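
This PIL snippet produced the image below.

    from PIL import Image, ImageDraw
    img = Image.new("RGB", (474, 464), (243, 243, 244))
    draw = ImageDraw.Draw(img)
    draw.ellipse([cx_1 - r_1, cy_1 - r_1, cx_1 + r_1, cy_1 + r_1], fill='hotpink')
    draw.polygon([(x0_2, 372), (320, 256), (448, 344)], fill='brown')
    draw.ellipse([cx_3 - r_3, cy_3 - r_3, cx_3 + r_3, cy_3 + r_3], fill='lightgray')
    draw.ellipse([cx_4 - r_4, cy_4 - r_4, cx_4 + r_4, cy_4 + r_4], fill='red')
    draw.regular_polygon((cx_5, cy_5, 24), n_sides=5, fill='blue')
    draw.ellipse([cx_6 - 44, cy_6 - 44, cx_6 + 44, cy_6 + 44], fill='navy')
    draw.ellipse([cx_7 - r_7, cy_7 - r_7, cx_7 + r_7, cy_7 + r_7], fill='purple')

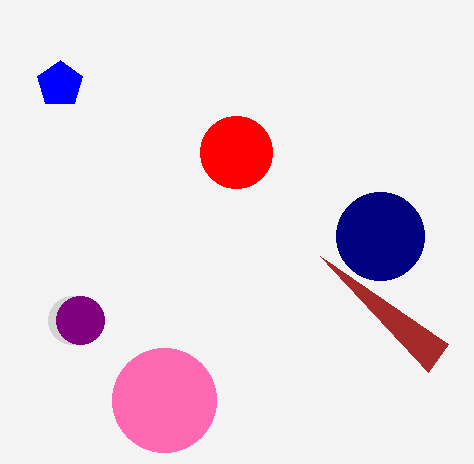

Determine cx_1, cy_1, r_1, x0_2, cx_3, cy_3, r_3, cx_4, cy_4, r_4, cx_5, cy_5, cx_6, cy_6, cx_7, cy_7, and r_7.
cx_1 = 164; cy_1 = 400; r_1 = 52; x0_2 = 428; cx_3 = 72; cy_3 = 320; r_3 = 24; cx_4 = 236; cy_4 = 152; r_4 = 36; cx_5 = 60; cy_5 = 84; cx_6 = 380; cy_6 = 236; cx_7 = 80; cy_7 = 320; r_7 = 24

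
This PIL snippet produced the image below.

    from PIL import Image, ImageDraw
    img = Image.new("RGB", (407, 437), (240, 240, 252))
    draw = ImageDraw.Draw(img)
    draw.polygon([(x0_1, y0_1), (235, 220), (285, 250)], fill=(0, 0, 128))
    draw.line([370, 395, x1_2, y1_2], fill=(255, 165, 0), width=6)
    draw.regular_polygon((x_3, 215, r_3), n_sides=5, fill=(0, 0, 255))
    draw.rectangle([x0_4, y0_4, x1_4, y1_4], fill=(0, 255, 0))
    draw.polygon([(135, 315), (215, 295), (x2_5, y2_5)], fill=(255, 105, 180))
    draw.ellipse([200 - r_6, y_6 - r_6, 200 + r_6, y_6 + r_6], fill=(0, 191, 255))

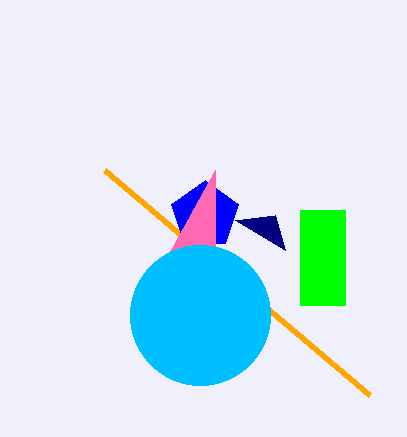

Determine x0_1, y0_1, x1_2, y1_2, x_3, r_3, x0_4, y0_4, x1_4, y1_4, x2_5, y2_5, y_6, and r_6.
x0_1 = 275, y0_1 = 215, x1_2 = 105, y1_2 = 170, x_3 = 205, r_3 = 35, x0_4 = 300, y0_4 = 210, x1_4 = 345, y1_4 = 305, x2_5 = 215, y2_5 = 170, y_6 = 315, r_6 = 70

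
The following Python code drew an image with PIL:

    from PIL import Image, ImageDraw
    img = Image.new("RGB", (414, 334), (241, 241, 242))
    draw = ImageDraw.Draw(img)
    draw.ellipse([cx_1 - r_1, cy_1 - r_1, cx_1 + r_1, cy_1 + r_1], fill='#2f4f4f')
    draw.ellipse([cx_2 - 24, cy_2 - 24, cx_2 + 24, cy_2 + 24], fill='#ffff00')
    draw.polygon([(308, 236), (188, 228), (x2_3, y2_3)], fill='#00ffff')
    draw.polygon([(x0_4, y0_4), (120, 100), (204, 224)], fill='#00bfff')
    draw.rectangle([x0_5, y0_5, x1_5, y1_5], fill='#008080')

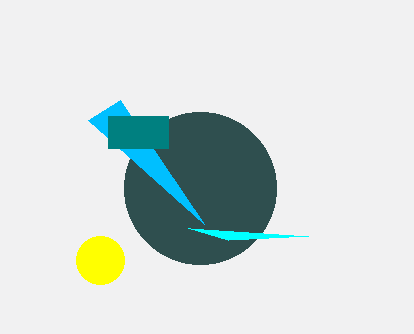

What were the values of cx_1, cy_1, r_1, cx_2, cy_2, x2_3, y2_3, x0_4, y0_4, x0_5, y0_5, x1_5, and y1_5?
cx_1 = 200, cy_1 = 188, r_1 = 76, cx_2 = 100, cy_2 = 260, x2_3 = 228, y2_3 = 240, x0_4 = 88, y0_4 = 120, x0_5 = 108, y0_5 = 116, x1_5 = 168, y1_5 = 148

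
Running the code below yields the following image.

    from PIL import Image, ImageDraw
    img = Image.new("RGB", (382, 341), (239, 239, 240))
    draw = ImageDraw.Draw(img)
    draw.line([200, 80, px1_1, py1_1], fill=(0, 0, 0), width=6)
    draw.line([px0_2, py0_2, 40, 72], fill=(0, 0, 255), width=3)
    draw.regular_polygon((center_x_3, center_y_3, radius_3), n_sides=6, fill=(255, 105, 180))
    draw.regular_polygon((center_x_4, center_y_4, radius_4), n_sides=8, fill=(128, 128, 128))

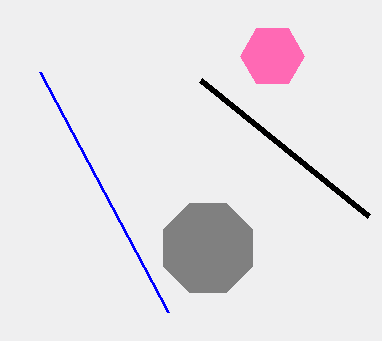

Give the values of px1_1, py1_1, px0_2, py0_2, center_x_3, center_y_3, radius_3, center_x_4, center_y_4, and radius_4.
px1_1 = 368
py1_1 = 216
px0_2 = 168
py0_2 = 312
center_x_3 = 272
center_y_3 = 56
radius_3 = 32
center_x_4 = 208
center_y_4 = 248
radius_4 = 48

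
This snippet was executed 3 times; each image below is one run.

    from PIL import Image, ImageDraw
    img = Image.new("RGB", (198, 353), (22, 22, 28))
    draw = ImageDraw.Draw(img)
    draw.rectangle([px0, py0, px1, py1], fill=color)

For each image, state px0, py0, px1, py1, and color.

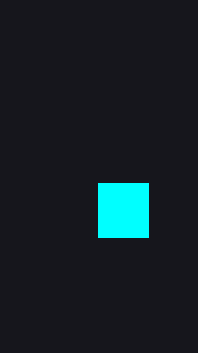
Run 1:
px0 = 98, py0 = 183, px1 = 148, py1 = 237, color = 'cyan'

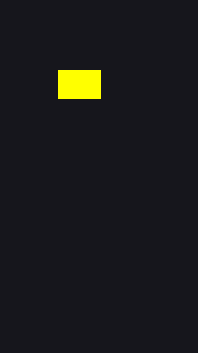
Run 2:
px0 = 58
py0 = 70
px1 = 100
py1 = 98
color = 'yellow'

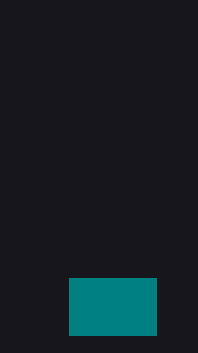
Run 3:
px0 = 69
py0 = 278
px1 = 156
py1 = 335
color = 'teal'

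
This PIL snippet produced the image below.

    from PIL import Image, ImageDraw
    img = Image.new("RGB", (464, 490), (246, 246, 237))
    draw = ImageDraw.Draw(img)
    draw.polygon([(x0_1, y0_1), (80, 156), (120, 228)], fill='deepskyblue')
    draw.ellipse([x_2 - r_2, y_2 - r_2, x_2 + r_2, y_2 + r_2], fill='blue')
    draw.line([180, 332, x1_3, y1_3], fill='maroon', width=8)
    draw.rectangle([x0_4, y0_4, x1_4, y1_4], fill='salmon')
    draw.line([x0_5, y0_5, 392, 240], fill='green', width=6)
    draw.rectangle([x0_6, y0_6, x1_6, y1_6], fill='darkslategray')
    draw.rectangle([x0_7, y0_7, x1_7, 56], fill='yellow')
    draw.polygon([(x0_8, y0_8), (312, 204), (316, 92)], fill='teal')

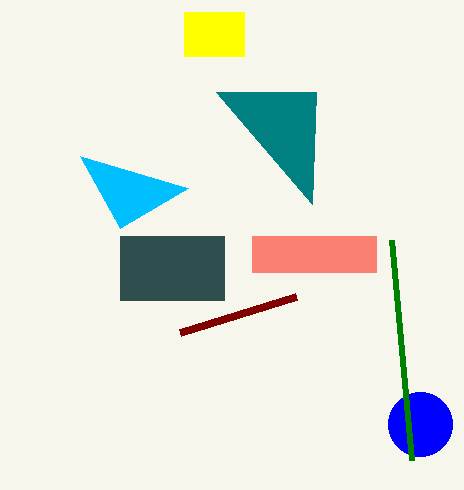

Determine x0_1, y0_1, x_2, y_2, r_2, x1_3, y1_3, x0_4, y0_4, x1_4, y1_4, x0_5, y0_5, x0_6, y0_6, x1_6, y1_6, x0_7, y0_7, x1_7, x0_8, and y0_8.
x0_1 = 188, y0_1 = 188, x_2 = 420, y_2 = 424, r_2 = 32, x1_3 = 296, y1_3 = 296, x0_4 = 252, y0_4 = 236, x1_4 = 376, y1_4 = 272, x0_5 = 412, y0_5 = 460, x0_6 = 120, y0_6 = 236, x1_6 = 224, y1_6 = 300, x0_7 = 184, y0_7 = 12, x1_7 = 244, x0_8 = 216, y0_8 = 92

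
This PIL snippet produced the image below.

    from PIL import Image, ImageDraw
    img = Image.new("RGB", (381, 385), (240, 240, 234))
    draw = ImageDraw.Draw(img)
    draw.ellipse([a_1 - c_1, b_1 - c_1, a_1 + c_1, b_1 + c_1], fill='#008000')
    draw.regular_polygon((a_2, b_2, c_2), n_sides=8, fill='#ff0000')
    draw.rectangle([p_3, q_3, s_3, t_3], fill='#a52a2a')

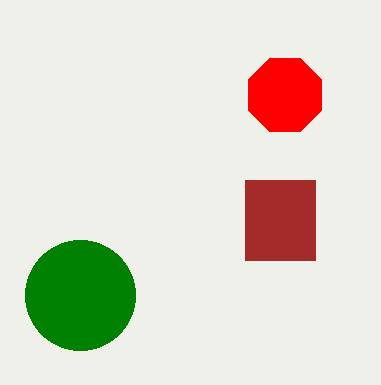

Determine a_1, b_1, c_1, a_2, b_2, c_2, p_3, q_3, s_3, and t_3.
a_1 = 80, b_1 = 295, c_1 = 55, a_2 = 285, b_2 = 95, c_2 = 40, p_3 = 245, q_3 = 180, s_3 = 315, t_3 = 260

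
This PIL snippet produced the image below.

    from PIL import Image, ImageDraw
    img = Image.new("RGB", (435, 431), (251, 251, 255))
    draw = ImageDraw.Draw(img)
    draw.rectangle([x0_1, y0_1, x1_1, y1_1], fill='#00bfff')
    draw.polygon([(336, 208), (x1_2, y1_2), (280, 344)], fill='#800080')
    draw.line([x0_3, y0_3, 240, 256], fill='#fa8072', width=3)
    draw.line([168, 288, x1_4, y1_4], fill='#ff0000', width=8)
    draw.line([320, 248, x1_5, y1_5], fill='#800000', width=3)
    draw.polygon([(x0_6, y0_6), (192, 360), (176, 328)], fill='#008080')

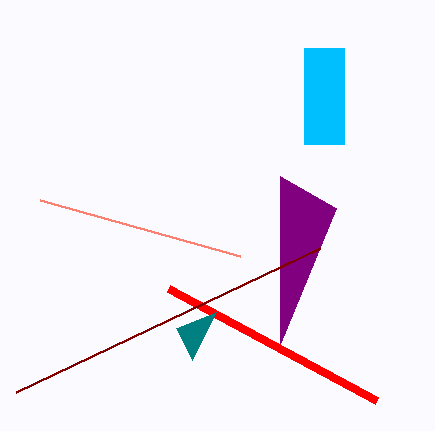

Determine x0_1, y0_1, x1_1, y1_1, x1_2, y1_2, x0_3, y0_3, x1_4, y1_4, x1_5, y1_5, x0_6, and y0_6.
x0_1 = 304, y0_1 = 48, x1_1 = 344, y1_1 = 144, x1_2 = 280, y1_2 = 176, x0_3 = 40, y0_3 = 200, x1_4 = 376, y1_4 = 400, x1_5 = 16, y1_5 = 392, x0_6 = 216, y0_6 = 312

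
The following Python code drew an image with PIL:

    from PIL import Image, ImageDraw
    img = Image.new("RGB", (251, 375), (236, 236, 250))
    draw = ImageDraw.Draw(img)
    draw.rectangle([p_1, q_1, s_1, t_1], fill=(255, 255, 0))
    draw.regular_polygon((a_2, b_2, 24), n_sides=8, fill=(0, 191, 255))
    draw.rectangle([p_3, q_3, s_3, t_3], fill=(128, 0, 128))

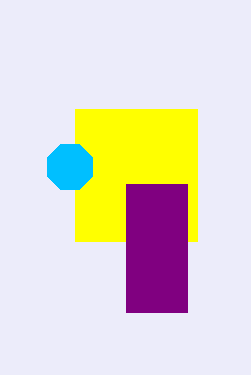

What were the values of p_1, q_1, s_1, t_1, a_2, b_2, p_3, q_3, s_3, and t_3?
p_1 = 75
q_1 = 109
s_1 = 197
t_1 = 241
a_2 = 70
b_2 = 167
p_3 = 126
q_3 = 184
s_3 = 187
t_3 = 312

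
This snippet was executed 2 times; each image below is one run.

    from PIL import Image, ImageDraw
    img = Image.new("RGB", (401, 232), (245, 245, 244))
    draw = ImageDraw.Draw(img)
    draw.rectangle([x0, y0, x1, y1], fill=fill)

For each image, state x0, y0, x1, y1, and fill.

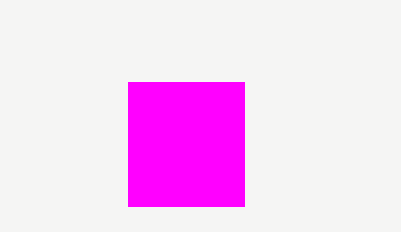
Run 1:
x0 = 128, y0 = 82, x1 = 244, y1 = 206, fill = 'magenta'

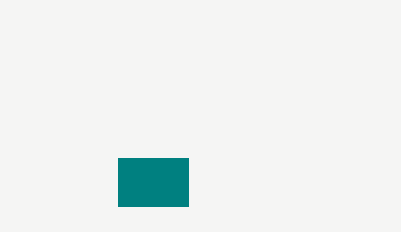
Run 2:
x0 = 118, y0 = 158, x1 = 188, y1 = 206, fill = 'teal'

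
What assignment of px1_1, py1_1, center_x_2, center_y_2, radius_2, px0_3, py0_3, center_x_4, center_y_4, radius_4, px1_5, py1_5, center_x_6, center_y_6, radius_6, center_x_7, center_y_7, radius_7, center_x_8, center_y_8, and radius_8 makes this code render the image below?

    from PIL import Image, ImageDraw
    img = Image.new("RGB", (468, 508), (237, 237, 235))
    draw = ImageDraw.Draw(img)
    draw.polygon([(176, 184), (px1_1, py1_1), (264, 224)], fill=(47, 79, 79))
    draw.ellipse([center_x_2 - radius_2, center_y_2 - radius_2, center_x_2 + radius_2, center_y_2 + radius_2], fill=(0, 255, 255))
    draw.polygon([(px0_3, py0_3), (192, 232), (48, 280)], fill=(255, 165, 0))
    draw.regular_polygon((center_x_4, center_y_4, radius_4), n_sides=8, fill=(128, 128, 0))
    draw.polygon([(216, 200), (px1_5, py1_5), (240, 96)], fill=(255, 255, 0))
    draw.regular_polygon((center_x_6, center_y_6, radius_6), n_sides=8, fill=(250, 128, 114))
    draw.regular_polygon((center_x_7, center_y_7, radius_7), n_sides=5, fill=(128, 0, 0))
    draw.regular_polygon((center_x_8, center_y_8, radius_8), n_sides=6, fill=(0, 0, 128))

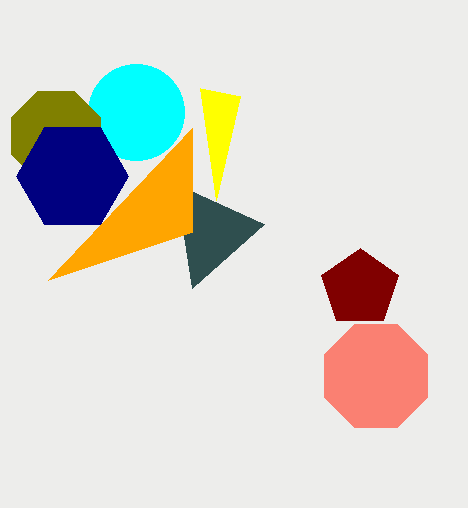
px1_1 = 192
py1_1 = 288
center_x_2 = 136
center_y_2 = 112
radius_2 = 48
px0_3 = 192
py0_3 = 128
center_x_4 = 56
center_y_4 = 136
radius_4 = 48
px1_5 = 200
py1_5 = 88
center_x_6 = 376
center_y_6 = 376
radius_6 = 56
center_x_7 = 360
center_y_7 = 288
radius_7 = 40
center_x_8 = 72
center_y_8 = 176
radius_8 = 56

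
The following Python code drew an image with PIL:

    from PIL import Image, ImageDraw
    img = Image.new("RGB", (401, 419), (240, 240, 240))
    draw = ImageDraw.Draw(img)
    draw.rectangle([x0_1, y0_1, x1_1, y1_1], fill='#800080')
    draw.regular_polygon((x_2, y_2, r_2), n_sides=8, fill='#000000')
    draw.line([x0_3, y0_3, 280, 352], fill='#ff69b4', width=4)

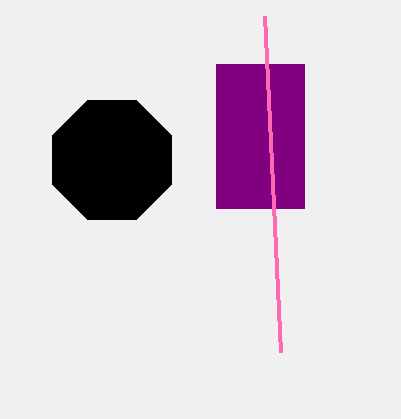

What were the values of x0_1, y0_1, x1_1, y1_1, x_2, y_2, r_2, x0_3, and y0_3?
x0_1 = 216, y0_1 = 64, x1_1 = 304, y1_1 = 208, x_2 = 112, y_2 = 160, r_2 = 64, x0_3 = 264, y0_3 = 16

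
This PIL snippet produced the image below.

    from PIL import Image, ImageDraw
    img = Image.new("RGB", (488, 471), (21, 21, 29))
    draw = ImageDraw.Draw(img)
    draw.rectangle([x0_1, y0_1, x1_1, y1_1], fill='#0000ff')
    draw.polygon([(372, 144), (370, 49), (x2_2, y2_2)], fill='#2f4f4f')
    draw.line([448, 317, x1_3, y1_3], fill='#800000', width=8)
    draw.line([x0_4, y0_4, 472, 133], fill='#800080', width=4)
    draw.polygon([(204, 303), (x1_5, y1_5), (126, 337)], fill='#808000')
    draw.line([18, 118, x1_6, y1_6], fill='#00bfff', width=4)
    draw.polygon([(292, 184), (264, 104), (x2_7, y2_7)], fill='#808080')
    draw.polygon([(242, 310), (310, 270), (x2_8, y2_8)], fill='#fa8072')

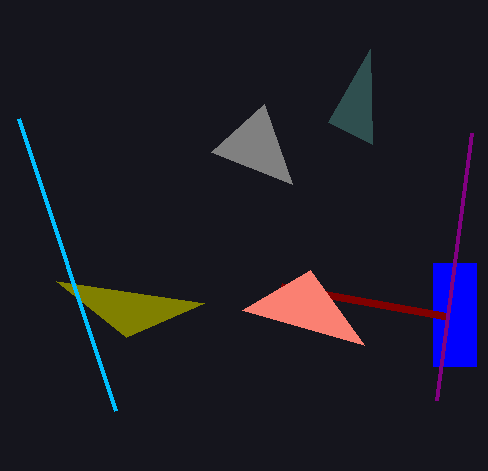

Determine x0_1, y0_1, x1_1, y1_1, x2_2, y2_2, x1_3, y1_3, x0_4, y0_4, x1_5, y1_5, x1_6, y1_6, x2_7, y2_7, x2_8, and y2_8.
x0_1 = 433
y0_1 = 263
x1_1 = 476
y1_1 = 366
x2_2 = 328
y2_2 = 122
x1_3 = 281
y1_3 = 287
x0_4 = 437
y0_4 = 400
x1_5 = 56
y1_5 = 281
x1_6 = 115
y1_6 = 410
x2_7 = 211
y2_7 = 152
x2_8 = 364
y2_8 = 345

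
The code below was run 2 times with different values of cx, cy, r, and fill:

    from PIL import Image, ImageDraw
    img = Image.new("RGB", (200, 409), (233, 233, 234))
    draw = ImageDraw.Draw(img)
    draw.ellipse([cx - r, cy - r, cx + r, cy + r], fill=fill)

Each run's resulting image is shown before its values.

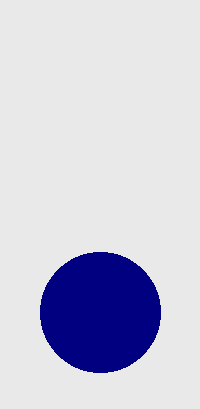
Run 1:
cx = 100, cy = 312, r = 60, fill = 'navy'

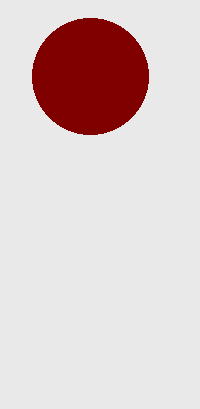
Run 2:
cx = 90; cy = 76; r = 58; fill = 'maroon'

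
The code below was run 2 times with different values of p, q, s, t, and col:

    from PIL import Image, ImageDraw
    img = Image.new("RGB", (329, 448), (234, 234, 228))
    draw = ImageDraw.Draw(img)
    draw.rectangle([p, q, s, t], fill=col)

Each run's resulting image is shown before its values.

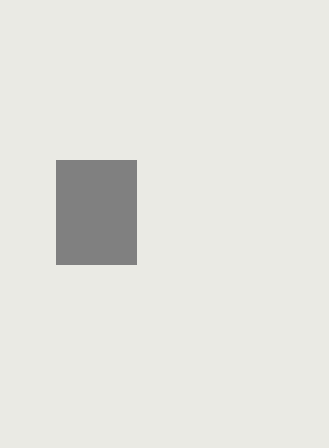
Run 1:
p = 56
q = 160
s = 136
t = 264
col = 'gray'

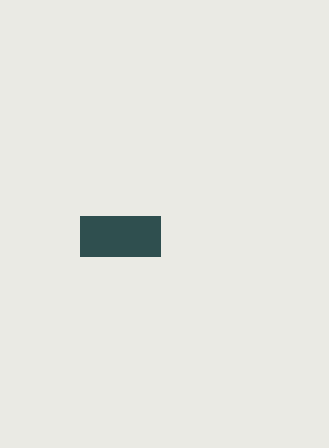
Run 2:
p = 80, q = 216, s = 160, t = 256, col = 'darkslategray'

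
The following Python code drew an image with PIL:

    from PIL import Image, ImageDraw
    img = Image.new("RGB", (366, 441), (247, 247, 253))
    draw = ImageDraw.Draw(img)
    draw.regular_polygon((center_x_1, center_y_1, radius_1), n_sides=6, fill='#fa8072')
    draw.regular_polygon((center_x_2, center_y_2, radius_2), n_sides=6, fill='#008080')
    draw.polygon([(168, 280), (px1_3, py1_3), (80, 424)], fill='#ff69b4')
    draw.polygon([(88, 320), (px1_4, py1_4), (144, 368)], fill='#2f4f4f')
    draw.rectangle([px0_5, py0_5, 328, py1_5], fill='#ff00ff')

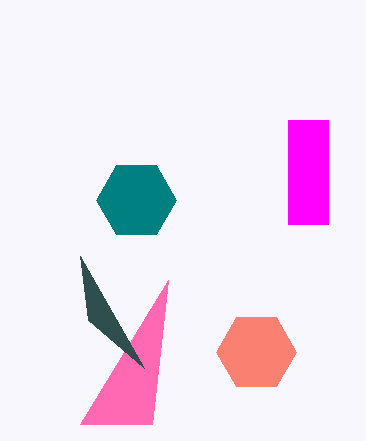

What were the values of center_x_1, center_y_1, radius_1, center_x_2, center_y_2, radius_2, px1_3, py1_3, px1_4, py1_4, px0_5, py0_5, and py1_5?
center_x_1 = 256, center_y_1 = 352, radius_1 = 40, center_x_2 = 136, center_y_2 = 200, radius_2 = 40, px1_3 = 152, py1_3 = 424, px1_4 = 80, py1_4 = 256, px0_5 = 288, py0_5 = 120, py1_5 = 224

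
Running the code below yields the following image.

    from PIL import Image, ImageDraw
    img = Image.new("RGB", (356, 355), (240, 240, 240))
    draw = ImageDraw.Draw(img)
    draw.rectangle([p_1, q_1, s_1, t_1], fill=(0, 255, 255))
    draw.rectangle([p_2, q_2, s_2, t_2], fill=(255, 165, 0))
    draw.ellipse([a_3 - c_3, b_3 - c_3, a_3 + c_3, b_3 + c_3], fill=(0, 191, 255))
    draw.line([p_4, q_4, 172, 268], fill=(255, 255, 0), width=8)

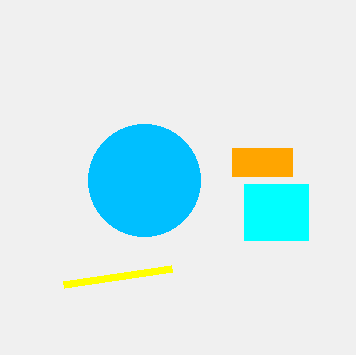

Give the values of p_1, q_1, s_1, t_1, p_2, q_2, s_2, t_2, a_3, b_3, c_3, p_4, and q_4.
p_1 = 244
q_1 = 184
s_1 = 308
t_1 = 240
p_2 = 232
q_2 = 148
s_2 = 292
t_2 = 176
a_3 = 144
b_3 = 180
c_3 = 56
p_4 = 64
q_4 = 284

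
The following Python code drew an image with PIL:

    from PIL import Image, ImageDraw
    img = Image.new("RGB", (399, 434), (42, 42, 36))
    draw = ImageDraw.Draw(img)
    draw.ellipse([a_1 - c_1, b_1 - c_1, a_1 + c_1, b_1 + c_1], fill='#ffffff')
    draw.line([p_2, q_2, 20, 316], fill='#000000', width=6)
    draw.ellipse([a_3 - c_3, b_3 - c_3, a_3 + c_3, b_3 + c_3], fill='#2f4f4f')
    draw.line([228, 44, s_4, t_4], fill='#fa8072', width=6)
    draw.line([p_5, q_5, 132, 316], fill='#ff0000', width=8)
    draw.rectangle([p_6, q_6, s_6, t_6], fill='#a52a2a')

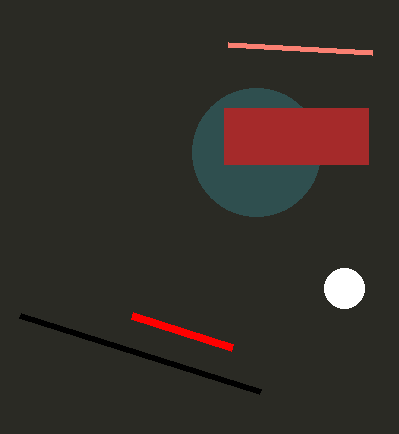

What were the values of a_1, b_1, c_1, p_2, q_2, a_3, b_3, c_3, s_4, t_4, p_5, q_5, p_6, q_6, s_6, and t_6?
a_1 = 344
b_1 = 288
c_1 = 20
p_2 = 260
q_2 = 392
a_3 = 256
b_3 = 152
c_3 = 64
s_4 = 372
t_4 = 52
p_5 = 232
q_5 = 348
p_6 = 224
q_6 = 108
s_6 = 368
t_6 = 164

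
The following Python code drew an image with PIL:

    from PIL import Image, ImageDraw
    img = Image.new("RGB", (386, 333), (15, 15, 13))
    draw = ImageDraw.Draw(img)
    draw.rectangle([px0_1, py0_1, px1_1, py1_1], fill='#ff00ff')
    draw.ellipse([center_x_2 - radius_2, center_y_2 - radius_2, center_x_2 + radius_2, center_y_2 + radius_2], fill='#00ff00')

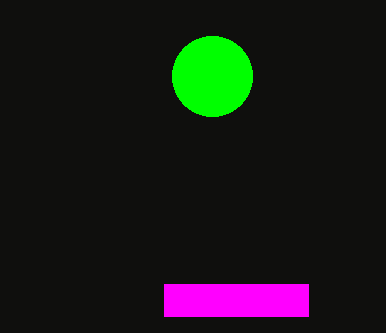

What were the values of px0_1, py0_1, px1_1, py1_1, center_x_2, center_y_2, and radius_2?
px0_1 = 164
py0_1 = 284
px1_1 = 308
py1_1 = 316
center_x_2 = 212
center_y_2 = 76
radius_2 = 40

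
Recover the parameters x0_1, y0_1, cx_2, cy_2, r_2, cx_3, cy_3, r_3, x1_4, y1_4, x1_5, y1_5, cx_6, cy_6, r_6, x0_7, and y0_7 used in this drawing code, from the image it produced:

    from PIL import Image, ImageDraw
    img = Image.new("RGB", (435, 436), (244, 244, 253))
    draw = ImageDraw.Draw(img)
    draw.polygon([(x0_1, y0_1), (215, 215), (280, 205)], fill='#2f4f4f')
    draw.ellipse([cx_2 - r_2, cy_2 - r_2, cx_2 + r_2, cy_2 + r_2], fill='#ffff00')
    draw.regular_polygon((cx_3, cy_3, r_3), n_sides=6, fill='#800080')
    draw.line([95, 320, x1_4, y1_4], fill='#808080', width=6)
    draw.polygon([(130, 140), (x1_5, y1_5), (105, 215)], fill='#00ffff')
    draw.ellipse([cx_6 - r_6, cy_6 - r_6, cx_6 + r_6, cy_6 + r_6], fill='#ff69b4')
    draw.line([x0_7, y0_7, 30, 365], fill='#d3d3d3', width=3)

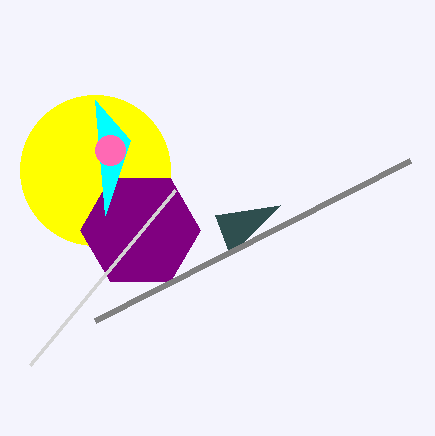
x0_1 = 230
y0_1 = 255
cx_2 = 95
cy_2 = 170
r_2 = 75
cx_3 = 140
cy_3 = 230
r_3 = 60
x1_4 = 410
y1_4 = 160
x1_5 = 95
y1_5 = 100
cx_6 = 110
cy_6 = 150
r_6 = 15
x0_7 = 175
y0_7 = 190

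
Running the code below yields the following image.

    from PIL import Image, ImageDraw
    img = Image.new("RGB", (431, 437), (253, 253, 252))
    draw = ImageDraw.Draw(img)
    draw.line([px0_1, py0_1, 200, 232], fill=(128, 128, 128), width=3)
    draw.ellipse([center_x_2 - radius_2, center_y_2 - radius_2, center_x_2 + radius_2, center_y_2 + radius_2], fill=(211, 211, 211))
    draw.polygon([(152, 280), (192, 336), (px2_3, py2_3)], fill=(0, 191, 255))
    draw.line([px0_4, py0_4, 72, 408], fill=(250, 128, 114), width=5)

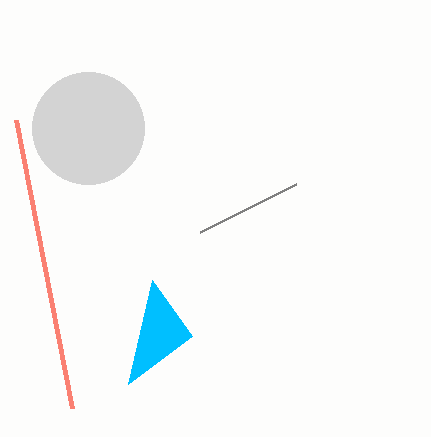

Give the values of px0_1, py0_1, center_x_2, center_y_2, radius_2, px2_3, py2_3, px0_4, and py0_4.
px0_1 = 296
py0_1 = 184
center_x_2 = 88
center_y_2 = 128
radius_2 = 56
px2_3 = 128
py2_3 = 384
px0_4 = 16
py0_4 = 120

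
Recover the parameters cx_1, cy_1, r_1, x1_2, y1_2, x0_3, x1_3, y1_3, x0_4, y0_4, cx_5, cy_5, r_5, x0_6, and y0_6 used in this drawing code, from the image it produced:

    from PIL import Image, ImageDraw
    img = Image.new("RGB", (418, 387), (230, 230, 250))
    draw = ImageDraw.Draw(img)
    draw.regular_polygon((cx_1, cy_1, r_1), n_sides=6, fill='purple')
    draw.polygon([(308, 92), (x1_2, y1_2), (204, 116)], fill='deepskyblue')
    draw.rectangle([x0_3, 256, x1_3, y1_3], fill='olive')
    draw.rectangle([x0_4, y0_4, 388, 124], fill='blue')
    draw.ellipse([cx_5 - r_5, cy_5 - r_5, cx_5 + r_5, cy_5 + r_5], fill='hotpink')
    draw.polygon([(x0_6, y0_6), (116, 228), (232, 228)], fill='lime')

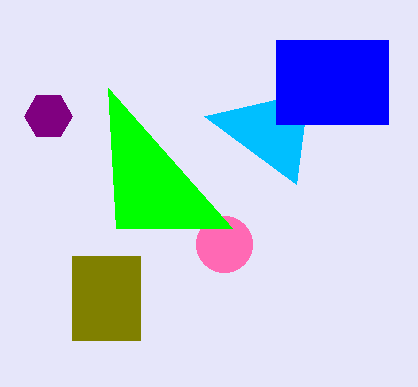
cx_1 = 48; cy_1 = 116; r_1 = 24; x1_2 = 296; y1_2 = 184; x0_3 = 72; x1_3 = 140; y1_3 = 340; x0_4 = 276; y0_4 = 40; cx_5 = 224; cy_5 = 244; r_5 = 28; x0_6 = 108; y0_6 = 88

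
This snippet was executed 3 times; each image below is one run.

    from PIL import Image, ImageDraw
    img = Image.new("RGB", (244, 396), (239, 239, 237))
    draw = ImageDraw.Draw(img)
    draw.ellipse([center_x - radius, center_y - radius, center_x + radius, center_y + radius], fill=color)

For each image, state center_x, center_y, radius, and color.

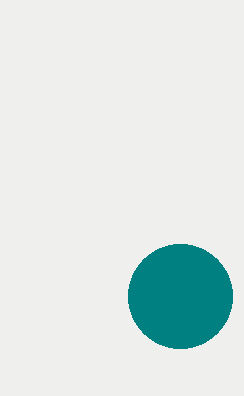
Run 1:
center_x = 180, center_y = 296, radius = 52, color = 'teal'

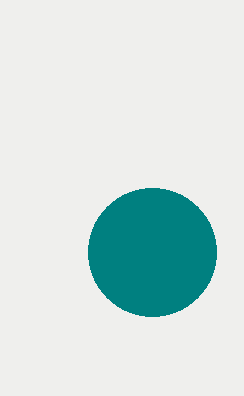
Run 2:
center_x = 152
center_y = 252
radius = 64
color = 'teal'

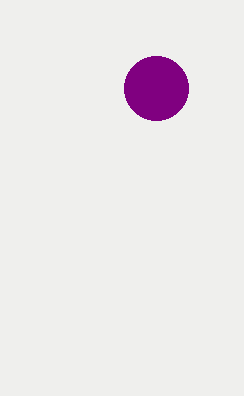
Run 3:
center_x = 156
center_y = 88
radius = 32
color = 'purple'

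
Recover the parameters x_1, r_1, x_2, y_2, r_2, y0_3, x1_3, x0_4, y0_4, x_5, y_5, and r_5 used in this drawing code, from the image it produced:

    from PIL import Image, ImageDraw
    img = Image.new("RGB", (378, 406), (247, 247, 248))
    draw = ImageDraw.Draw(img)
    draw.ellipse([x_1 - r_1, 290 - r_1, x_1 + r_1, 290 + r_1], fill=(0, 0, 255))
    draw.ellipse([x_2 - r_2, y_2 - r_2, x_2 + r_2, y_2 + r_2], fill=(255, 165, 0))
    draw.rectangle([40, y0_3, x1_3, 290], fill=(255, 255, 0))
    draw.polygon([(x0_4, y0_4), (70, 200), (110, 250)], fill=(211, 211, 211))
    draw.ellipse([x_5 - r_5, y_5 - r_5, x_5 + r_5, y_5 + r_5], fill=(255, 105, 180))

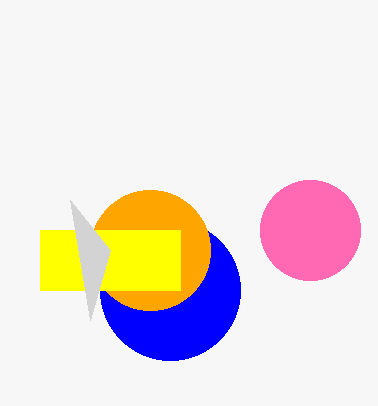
x_1 = 170, r_1 = 70, x_2 = 150, y_2 = 250, r_2 = 60, y0_3 = 230, x1_3 = 180, x0_4 = 90, y0_4 = 320, x_5 = 310, y_5 = 230, r_5 = 50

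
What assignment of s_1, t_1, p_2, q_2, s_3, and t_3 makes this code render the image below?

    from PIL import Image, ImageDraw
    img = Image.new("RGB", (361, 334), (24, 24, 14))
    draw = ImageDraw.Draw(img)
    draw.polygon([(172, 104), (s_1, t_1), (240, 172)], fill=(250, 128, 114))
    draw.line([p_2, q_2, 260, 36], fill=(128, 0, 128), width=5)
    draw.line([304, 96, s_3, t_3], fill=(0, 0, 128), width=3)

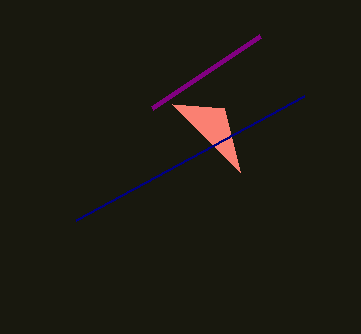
s_1 = 224; t_1 = 108; p_2 = 152; q_2 = 108; s_3 = 76; t_3 = 220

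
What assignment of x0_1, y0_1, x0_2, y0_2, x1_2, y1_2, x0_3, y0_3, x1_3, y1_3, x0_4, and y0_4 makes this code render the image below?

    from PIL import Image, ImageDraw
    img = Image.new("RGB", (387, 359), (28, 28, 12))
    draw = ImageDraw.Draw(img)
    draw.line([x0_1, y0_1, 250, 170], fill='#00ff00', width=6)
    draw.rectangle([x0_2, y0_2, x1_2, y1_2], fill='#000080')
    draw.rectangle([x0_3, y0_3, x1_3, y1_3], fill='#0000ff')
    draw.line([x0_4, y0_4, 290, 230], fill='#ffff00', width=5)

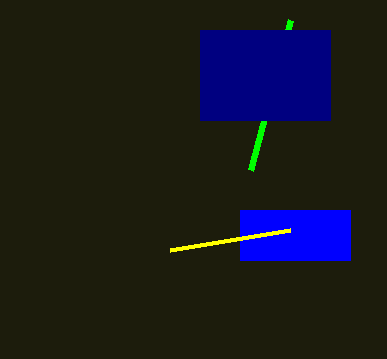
x0_1 = 290; y0_1 = 20; x0_2 = 200; y0_2 = 30; x1_2 = 330; y1_2 = 120; x0_3 = 240; y0_3 = 210; x1_3 = 350; y1_3 = 260; x0_4 = 170; y0_4 = 250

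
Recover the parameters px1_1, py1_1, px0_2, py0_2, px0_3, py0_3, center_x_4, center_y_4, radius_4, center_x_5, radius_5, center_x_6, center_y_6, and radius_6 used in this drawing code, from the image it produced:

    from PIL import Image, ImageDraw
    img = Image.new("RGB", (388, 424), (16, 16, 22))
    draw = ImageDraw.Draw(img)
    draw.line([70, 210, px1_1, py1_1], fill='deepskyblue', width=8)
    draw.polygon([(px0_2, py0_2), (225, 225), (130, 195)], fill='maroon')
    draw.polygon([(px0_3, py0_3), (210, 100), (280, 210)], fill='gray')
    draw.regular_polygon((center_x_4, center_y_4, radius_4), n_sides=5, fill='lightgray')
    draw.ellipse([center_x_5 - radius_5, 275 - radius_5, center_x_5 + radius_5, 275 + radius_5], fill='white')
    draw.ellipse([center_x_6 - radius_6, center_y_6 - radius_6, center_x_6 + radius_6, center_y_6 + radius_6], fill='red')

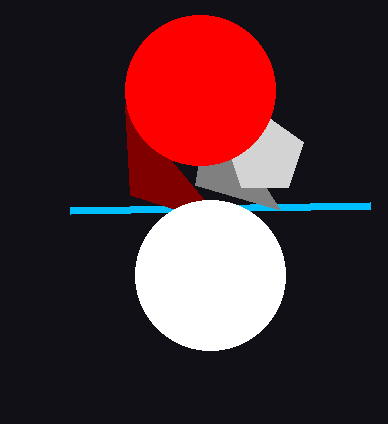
px1_1 = 370; py1_1 = 205; px0_2 = 125; py0_2 = 105; px0_3 = 195; py0_3 = 185; center_x_4 = 265; center_y_4 = 155; radius_4 = 40; center_x_5 = 210; radius_5 = 75; center_x_6 = 200; center_y_6 = 90; radius_6 = 75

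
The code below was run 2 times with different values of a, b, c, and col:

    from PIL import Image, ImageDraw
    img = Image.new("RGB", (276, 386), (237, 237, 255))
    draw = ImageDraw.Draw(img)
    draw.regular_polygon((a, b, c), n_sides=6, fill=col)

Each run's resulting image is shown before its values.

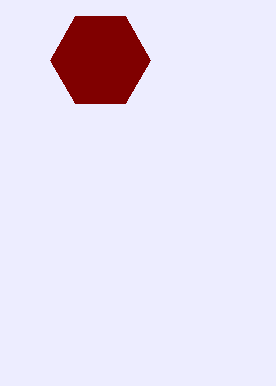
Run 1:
a = 100; b = 60; c = 50; col = 'maroon'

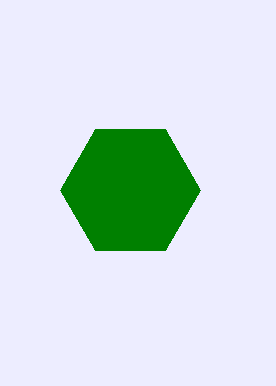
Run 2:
a = 130
b = 190
c = 70
col = 'green'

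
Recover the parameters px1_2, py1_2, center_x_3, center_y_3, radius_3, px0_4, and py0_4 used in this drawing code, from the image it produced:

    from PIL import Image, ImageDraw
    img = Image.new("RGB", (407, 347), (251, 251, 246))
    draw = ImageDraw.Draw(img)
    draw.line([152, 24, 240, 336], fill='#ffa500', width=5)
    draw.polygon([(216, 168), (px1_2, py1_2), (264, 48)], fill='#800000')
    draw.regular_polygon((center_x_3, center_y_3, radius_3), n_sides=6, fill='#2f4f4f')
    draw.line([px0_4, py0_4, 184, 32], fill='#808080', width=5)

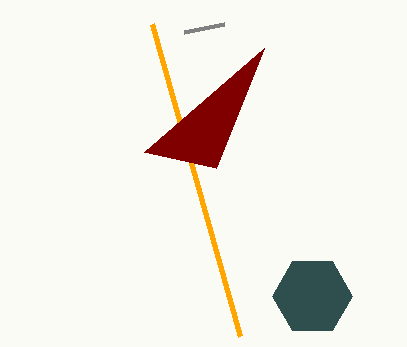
px1_2 = 144; py1_2 = 152; center_x_3 = 312; center_y_3 = 296; radius_3 = 40; px0_4 = 224; py0_4 = 24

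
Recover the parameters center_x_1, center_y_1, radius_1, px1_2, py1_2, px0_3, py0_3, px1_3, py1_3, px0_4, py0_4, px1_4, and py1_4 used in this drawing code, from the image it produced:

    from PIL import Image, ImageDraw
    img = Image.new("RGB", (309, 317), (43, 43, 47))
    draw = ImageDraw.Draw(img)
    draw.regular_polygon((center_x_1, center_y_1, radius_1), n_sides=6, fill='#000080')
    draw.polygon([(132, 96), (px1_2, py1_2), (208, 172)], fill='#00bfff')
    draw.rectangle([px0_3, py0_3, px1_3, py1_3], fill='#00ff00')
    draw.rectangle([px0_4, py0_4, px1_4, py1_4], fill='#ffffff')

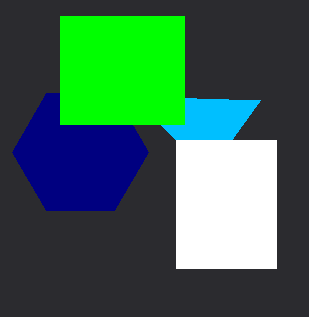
center_x_1 = 80, center_y_1 = 152, radius_1 = 68, px1_2 = 260, py1_2 = 100, px0_3 = 60, py0_3 = 16, px1_3 = 184, py1_3 = 124, px0_4 = 176, py0_4 = 140, px1_4 = 276, py1_4 = 268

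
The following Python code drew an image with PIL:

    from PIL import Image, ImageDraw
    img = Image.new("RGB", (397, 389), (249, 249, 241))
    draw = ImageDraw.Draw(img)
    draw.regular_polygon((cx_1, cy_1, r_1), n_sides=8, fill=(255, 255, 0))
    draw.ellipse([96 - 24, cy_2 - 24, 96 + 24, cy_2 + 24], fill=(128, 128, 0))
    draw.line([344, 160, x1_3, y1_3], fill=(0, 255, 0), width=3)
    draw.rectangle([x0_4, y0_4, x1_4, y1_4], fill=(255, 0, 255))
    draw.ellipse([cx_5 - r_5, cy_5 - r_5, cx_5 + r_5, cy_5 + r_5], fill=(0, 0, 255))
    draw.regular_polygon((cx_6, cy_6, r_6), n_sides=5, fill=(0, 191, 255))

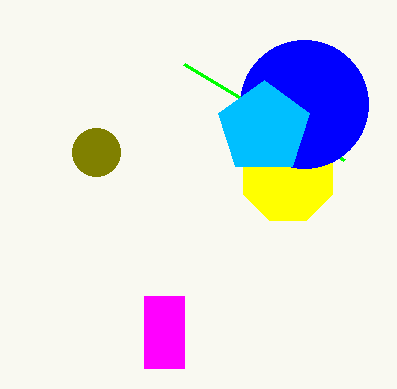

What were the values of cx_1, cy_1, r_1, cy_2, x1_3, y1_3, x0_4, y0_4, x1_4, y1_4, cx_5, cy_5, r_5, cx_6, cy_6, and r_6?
cx_1 = 288, cy_1 = 176, r_1 = 48, cy_2 = 152, x1_3 = 184, y1_3 = 64, x0_4 = 144, y0_4 = 296, x1_4 = 184, y1_4 = 368, cx_5 = 304, cy_5 = 104, r_5 = 64, cx_6 = 264, cy_6 = 128, r_6 = 48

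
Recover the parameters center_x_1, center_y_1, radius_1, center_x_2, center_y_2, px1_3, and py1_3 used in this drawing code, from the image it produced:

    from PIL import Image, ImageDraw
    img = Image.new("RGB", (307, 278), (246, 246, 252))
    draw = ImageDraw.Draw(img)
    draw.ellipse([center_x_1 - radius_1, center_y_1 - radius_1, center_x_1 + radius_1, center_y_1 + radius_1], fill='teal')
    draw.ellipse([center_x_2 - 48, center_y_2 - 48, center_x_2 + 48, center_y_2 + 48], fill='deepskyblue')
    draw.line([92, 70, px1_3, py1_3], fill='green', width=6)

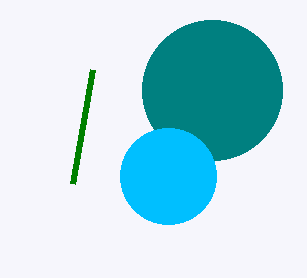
center_x_1 = 212
center_y_1 = 90
radius_1 = 70
center_x_2 = 168
center_y_2 = 176
px1_3 = 72
py1_3 = 184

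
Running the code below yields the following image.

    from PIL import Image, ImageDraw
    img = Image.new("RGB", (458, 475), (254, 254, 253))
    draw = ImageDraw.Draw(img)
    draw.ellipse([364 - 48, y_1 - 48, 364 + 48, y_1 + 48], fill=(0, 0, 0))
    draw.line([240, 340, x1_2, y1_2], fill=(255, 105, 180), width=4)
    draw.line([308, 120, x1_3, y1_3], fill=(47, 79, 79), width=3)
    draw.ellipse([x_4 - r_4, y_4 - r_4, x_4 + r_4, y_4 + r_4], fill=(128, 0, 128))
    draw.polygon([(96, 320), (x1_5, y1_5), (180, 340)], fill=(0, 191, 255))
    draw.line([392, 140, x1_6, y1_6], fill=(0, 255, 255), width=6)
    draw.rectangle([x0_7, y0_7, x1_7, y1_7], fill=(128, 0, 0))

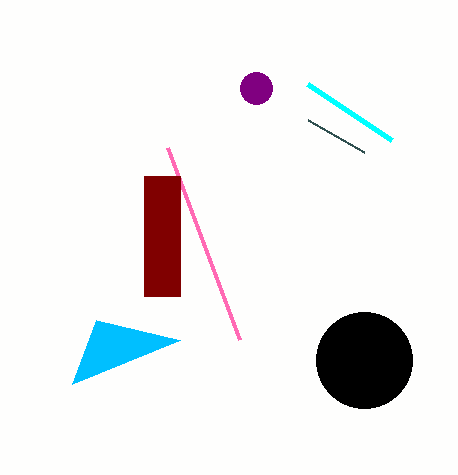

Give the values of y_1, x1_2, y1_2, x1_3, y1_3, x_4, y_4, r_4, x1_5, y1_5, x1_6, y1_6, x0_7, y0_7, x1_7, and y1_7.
y_1 = 360
x1_2 = 168
y1_2 = 148
x1_3 = 364
y1_3 = 152
x_4 = 256
y_4 = 88
r_4 = 16
x1_5 = 72
y1_5 = 384
x1_6 = 308
y1_6 = 84
x0_7 = 144
y0_7 = 176
x1_7 = 180
y1_7 = 296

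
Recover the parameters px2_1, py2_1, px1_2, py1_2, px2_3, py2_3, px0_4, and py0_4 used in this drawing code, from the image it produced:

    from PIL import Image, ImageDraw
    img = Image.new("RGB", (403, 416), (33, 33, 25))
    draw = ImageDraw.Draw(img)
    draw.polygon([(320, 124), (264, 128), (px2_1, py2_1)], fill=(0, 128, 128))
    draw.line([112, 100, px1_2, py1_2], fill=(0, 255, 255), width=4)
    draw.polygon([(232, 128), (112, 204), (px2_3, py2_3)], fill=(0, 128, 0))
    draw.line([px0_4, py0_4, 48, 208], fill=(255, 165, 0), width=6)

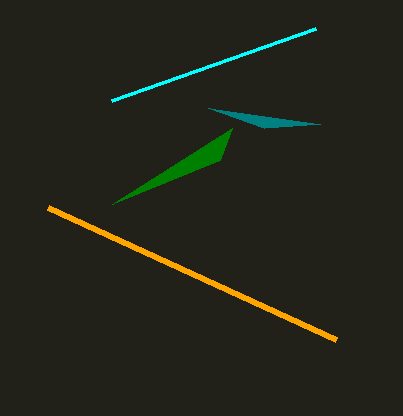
px2_1 = 208; py2_1 = 108; px1_2 = 316; py1_2 = 28; px2_3 = 220; py2_3 = 160; px0_4 = 336; py0_4 = 340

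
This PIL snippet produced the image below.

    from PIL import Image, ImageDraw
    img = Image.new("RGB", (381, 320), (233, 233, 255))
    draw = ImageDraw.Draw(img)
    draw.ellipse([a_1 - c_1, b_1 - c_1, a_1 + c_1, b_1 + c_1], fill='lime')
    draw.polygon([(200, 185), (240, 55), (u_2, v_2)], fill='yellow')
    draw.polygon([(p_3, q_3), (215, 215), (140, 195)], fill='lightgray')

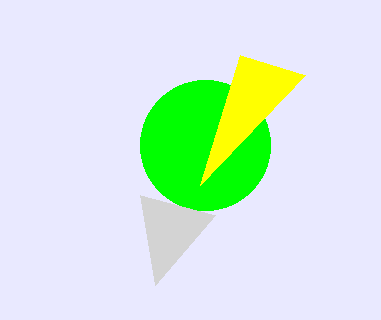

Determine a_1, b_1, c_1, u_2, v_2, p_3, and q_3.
a_1 = 205, b_1 = 145, c_1 = 65, u_2 = 305, v_2 = 75, p_3 = 155, q_3 = 285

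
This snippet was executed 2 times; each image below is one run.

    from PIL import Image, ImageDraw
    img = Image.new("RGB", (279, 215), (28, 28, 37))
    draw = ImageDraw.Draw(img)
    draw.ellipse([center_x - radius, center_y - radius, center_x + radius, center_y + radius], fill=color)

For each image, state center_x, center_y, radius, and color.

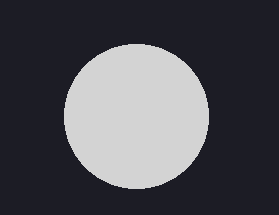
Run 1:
center_x = 136
center_y = 116
radius = 72
color = 'lightgray'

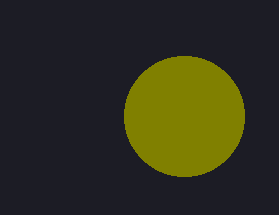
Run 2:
center_x = 184
center_y = 116
radius = 60
color = 'olive'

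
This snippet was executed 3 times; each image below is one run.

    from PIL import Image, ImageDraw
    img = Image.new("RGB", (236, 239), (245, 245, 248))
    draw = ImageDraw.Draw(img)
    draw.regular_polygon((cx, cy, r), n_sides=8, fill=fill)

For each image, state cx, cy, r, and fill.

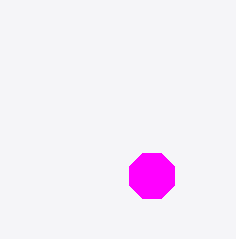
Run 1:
cx = 152, cy = 176, r = 24, fill = 'magenta'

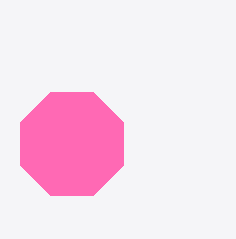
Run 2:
cx = 72
cy = 144
r = 56
fill = 'hotpink'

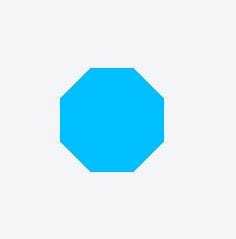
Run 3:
cx = 112, cy = 120, r = 56, fill = 'deepskyblue'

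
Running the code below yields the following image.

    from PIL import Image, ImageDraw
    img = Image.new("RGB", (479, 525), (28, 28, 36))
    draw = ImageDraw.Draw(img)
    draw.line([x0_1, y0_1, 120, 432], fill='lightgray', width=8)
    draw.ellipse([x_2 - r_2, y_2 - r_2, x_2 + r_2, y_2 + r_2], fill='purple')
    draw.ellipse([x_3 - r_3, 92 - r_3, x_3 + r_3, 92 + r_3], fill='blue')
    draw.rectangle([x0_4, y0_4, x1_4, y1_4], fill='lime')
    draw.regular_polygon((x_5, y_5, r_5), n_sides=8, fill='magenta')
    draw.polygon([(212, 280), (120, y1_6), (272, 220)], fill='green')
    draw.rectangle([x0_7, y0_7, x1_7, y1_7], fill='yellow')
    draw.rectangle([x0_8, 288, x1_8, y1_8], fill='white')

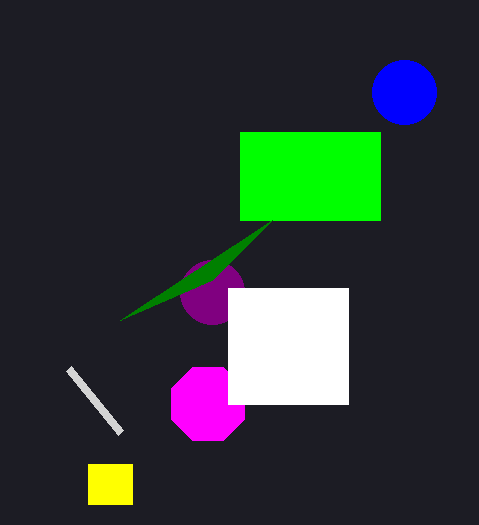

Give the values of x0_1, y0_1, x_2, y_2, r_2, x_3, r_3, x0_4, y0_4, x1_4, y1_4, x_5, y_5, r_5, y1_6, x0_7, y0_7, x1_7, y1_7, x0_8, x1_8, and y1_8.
x0_1 = 68, y0_1 = 368, x_2 = 212, y_2 = 292, r_2 = 32, x_3 = 404, r_3 = 32, x0_4 = 240, y0_4 = 132, x1_4 = 380, y1_4 = 220, x_5 = 208, y_5 = 404, r_5 = 40, y1_6 = 320, x0_7 = 88, y0_7 = 464, x1_7 = 132, y1_7 = 504, x0_8 = 228, x1_8 = 348, y1_8 = 404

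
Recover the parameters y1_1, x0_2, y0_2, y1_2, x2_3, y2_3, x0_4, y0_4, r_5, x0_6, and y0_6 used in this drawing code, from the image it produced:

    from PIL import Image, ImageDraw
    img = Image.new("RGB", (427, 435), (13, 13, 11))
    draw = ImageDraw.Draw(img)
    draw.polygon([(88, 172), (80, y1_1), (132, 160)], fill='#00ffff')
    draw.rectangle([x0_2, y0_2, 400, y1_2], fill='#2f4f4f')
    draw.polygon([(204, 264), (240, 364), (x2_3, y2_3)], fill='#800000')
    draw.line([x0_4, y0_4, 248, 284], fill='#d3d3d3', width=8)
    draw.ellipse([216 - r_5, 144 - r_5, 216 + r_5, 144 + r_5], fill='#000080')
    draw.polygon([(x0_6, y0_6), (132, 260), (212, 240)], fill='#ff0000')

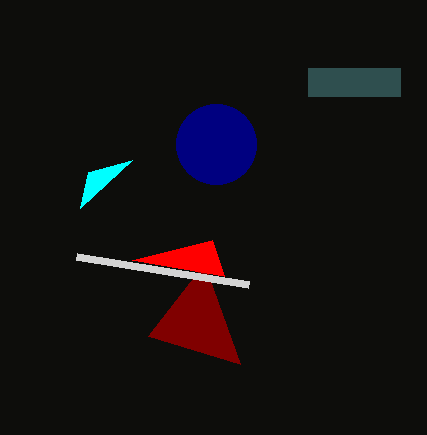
y1_1 = 208
x0_2 = 308
y0_2 = 68
y1_2 = 96
x2_3 = 148
y2_3 = 336
x0_4 = 76
y0_4 = 256
r_5 = 40
x0_6 = 224
y0_6 = 276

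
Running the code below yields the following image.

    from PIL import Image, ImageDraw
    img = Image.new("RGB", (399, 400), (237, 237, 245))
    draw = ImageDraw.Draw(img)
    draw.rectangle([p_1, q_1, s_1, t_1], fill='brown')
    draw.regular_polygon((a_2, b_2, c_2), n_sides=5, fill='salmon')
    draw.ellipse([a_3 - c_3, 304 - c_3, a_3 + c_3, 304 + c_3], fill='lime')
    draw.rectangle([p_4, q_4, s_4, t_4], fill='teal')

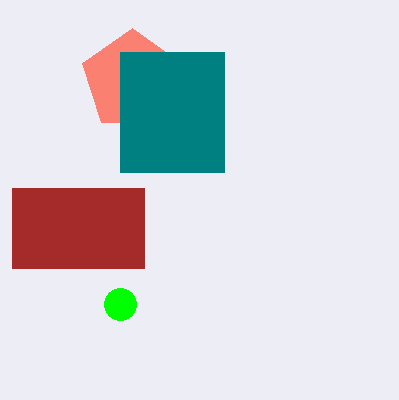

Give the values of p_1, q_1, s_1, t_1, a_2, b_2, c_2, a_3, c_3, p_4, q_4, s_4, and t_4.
p_1 = 12, q_1 = 188, s_1 = 144, t_1 = 268, a_2 = 132, b_2 = 80, c_2 = 52, a_3 = 120, c_3 = 16, p_4 = 120, q_4 = 52, s_4 = 224, t_4 = 172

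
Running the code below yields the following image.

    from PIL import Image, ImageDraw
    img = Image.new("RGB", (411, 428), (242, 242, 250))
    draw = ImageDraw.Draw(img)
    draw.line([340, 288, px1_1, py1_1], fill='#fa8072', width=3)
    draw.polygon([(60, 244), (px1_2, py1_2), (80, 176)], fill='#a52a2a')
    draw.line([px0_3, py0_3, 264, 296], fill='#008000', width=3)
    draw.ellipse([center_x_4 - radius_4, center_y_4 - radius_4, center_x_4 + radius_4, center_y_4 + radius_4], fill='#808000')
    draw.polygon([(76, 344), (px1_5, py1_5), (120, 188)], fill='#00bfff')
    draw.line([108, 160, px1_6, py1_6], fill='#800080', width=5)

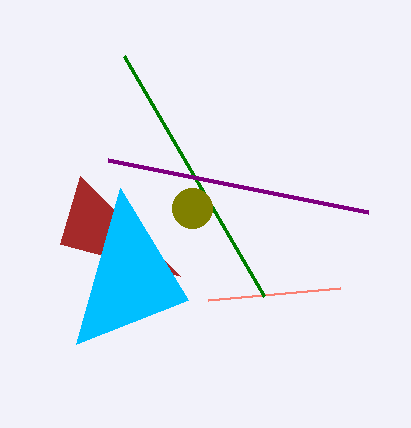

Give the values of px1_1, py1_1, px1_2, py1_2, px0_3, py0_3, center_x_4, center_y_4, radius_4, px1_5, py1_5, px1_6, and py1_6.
px1_1 = 208; py1_1 = 300; px1_2 = 180; py1_2 = 276; px0_3 = 124; py0_3 = 56; center_x_4 = 192; center_y_4 = 208; radius_4 = 20; px1_5 = 188; py1_5 = 300; px1_6 = 368; py1_6 = 212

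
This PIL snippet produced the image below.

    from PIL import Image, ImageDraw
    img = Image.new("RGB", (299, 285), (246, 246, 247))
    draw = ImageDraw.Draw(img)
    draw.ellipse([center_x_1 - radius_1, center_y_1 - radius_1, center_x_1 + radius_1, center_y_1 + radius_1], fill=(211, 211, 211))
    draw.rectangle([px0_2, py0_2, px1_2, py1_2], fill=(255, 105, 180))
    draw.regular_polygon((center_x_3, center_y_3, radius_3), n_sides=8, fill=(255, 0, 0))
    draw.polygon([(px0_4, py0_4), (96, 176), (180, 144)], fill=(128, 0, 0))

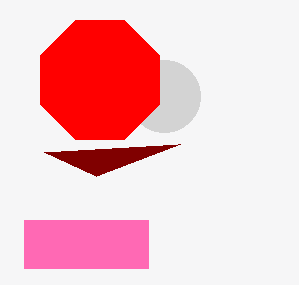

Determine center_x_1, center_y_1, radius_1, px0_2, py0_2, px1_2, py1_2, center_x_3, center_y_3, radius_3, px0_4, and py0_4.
center_x_1 = 164
center_y_1 = 96
radius_1 = 36
px0_2 = 24
py0_2 = 220
px1_2 = 148
py1_2 = 268
center_x_3 = 100
center_y_3 = 80
radius_3 = 64
px0_4 = 44
py0_4 = 152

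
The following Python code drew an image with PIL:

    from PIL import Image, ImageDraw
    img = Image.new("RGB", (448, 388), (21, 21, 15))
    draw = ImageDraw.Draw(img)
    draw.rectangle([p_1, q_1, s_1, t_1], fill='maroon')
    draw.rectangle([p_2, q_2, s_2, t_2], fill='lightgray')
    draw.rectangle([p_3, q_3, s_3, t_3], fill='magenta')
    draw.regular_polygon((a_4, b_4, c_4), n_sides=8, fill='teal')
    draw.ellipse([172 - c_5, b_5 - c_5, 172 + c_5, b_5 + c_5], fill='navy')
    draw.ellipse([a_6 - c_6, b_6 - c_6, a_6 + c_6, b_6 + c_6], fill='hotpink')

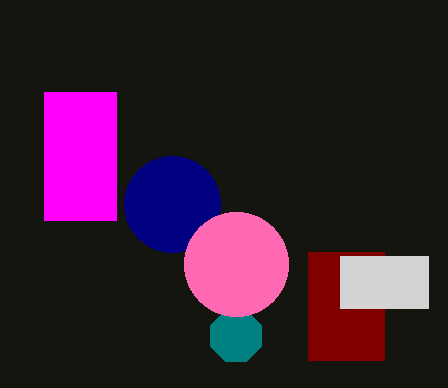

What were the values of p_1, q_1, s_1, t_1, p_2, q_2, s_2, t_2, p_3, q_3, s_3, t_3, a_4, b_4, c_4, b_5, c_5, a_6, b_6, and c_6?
p_1 = 308
q_1 = 252
s_1 = 384
t_1 = 360
p_2 = 340
q_2 = 256
s_2 = 428
t_2 = 308
p_3 = 44
q_3 = 92
s_3 = 116
t_3 = 220
a_4 = 236
b_4 = 336
c_4 = 28
b_5 = 204
c_5 = 48
a_6 = 236
b_6 = 264
c_6 = 52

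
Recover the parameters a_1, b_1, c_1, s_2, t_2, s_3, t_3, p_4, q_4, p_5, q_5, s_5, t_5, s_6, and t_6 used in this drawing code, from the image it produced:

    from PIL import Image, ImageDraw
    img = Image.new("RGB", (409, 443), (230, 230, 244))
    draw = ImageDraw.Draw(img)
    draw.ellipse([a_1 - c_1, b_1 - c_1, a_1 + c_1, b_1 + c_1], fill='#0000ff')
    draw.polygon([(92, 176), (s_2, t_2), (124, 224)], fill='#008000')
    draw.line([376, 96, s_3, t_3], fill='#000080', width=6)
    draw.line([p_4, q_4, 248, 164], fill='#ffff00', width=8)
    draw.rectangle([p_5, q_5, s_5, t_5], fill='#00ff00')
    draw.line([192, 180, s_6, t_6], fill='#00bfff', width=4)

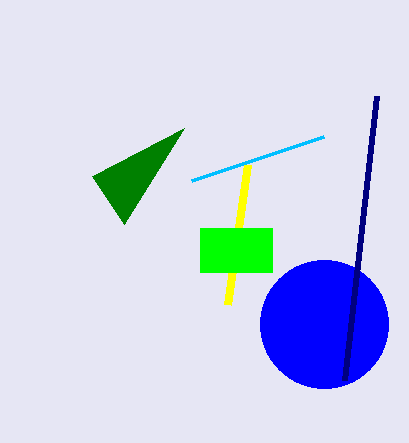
a_1 = 324, b_1 = 324, c_1 = 64, s_2 = 184, t_2 = 128, s_3 = 344, t_3 = 380, p_4 = 228, q_4 = 304, p_5 = 200, q_5 = 228, s_5 = 272, t_5 = 272, s_6 = 324, t_6 = 136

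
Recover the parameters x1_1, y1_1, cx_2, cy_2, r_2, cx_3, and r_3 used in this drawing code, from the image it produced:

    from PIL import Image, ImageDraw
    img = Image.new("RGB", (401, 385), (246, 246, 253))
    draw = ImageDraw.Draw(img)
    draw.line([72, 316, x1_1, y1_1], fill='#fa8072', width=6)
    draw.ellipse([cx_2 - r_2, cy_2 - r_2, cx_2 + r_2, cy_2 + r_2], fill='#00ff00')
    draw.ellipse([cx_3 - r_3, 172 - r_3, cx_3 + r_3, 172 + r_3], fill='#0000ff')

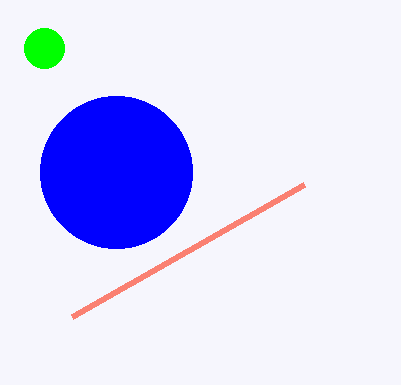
x1_1 = 304, y1_1 = 184, cx_2 = 44, cy_2 = 48, r_2 = 20, cx_3 = 116, r_3 = 76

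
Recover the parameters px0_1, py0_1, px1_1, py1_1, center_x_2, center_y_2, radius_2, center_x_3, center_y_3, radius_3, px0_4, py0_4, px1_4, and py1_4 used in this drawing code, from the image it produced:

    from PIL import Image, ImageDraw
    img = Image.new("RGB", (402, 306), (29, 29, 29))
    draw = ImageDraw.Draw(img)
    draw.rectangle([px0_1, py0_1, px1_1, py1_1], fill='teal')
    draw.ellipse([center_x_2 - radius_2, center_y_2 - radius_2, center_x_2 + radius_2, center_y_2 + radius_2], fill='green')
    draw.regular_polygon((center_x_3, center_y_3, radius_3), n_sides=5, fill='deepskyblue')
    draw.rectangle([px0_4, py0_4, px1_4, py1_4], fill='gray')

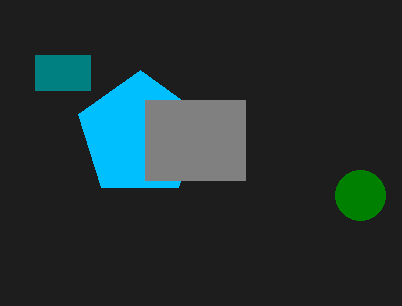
px0_1 = 35
py0_1 = 55
px1_1 = 90
py1_1 = 90
center_x_2 = 360
center_y_2 = 195
radius_2 = 25
center_x_3 = 140
center_y_3 = 135
radius_3 = 65
px0_4 = 145
py0_4 = 100
px1_4 = 245
py1_4 = 180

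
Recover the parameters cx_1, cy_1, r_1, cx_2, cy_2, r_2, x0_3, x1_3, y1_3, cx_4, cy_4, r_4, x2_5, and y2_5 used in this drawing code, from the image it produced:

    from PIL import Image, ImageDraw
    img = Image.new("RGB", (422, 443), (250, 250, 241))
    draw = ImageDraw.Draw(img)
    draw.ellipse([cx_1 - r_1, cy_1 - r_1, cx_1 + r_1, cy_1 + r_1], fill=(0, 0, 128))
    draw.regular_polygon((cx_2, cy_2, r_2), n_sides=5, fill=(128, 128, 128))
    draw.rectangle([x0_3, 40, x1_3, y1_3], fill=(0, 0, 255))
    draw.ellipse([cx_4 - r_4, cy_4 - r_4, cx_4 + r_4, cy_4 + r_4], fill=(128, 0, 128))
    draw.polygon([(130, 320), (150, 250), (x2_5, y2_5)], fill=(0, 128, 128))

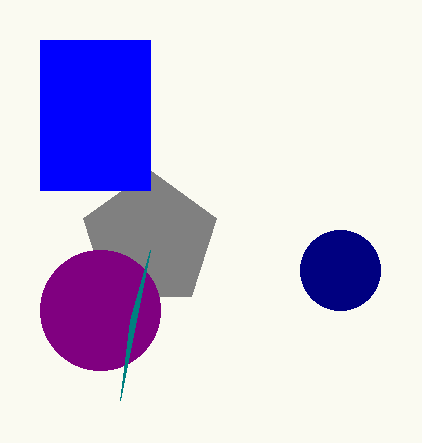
cx_1 = 340, cy_1 = 270, r_1 = 40, cx_2 = 150, cy_2 = 240, r_2 = 70, x0_3 = 40, x1_3 = 150, y1_3 = 190, cx_4 = 100, cy_4 = 310, r_4 = 60, x2_5 = 120, y2_5 = 400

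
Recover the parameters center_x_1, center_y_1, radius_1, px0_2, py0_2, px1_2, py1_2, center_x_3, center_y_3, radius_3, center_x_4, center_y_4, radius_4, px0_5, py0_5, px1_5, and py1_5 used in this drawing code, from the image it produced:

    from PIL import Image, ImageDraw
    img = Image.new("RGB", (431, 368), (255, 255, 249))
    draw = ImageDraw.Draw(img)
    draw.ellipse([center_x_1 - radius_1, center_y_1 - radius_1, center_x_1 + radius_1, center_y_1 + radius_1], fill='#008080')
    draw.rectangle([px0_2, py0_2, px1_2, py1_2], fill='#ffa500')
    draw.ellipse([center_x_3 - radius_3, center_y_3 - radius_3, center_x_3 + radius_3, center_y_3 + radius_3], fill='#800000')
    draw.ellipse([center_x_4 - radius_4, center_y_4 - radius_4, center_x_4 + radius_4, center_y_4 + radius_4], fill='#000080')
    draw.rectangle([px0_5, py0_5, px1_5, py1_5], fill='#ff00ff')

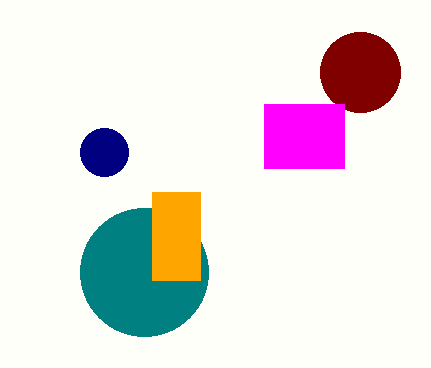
center_x_1 = 144
center_y_1 = 272
radius_1 = 64
px0_2 = 152
py0_2 = 192
px1_2 = 200
py1_2 = 280
center_x_3 = 360
center_y_3 = 72
radius_3 = 40
center_x_4 = 104
center_y_4 = 152
radius_4 = 24
px0_5 = 264
py0_5 = 104
px1_5 = 344
py1_5 = 168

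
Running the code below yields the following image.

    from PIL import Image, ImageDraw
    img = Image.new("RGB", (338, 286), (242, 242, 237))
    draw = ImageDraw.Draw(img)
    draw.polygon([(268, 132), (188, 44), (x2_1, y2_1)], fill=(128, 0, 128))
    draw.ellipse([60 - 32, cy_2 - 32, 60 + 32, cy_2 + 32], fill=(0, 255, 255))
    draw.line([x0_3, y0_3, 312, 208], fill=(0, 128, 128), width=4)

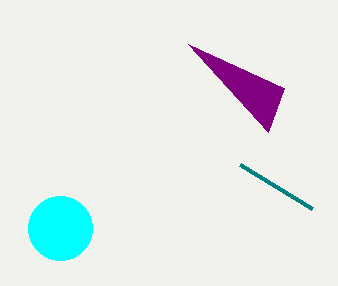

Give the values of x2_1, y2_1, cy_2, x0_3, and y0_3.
x2_1 = 284
y2_1 = 88
cy_2 = 228
x0_3 = 240
y0_3 = 164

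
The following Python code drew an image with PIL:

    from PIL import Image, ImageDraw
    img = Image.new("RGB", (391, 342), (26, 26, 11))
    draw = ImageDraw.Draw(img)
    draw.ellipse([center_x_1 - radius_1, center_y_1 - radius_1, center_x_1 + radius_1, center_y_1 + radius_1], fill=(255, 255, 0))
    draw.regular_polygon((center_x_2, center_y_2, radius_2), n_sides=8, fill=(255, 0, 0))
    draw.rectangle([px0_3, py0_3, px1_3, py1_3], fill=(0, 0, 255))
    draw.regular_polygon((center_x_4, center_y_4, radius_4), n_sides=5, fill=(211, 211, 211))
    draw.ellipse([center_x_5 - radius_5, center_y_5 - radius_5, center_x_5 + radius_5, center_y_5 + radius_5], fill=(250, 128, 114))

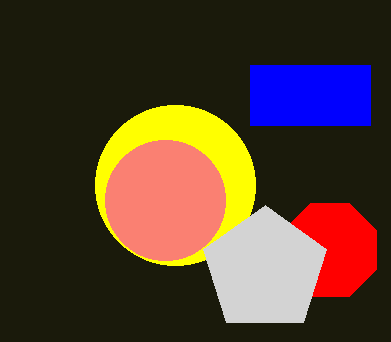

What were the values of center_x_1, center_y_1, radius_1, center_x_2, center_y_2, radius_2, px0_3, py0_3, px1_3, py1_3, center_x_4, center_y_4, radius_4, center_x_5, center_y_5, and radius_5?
center_x_1 = 175
center_y_1 = 185
radius_1 = 80
center_x_2 = 330
center_y_2 = 250
radius_2 = 50
px0_3 = 250
py0_3 = 65
px1_3 = 370
py1_3 = 125
center_x_4 = 265
center_y_4 = 270
radius_4 = 65
center_x_5 = 165
center_y_5 = 200
radius_5 = 60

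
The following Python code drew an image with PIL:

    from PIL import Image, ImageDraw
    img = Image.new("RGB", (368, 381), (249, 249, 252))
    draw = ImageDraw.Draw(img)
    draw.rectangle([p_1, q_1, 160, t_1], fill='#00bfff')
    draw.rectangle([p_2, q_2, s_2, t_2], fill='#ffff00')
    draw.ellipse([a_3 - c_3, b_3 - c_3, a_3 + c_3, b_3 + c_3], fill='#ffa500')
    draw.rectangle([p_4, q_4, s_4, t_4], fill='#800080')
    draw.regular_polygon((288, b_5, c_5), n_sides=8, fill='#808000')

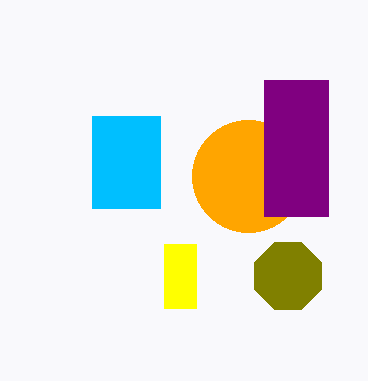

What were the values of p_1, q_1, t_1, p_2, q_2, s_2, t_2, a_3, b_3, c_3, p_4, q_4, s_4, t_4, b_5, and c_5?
p_1 = 92
q_1 = 116
t_1 = 208
p_2 = 164
q_2 = 244
s_2 = 196
t_2 = 308
a_3 = 248
b_3 = 176
c_3 = 56
p_4 = 264
q_4 = 80
s_4 = 328
t_4 = 216
b_5 = 276
c_5 = 36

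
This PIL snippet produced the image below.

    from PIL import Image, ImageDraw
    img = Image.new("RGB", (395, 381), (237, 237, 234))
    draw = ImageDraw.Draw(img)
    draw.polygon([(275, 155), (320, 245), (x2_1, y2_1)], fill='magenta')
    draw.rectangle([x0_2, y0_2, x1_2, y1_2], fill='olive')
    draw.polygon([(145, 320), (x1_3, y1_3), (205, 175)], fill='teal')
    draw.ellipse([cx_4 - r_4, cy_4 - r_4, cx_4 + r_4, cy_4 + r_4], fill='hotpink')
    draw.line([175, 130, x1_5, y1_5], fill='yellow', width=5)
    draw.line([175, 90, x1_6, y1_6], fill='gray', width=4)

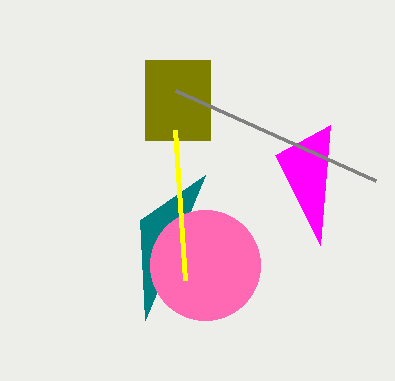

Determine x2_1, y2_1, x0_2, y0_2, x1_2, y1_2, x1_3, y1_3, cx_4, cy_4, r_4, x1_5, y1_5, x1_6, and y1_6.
x2_1 = 330; y2_1 = 125; x0_2 = 145; y0_2 = 60; x1_2 = 210; y1_2 = 140; x1_3 = 140; y1_3 = 220; cx_4 = 205; cy_4 = 265; r_4 = 55; x1_5 = 185; y1_5 = 280; x1_6 = 375; y1_6 = 180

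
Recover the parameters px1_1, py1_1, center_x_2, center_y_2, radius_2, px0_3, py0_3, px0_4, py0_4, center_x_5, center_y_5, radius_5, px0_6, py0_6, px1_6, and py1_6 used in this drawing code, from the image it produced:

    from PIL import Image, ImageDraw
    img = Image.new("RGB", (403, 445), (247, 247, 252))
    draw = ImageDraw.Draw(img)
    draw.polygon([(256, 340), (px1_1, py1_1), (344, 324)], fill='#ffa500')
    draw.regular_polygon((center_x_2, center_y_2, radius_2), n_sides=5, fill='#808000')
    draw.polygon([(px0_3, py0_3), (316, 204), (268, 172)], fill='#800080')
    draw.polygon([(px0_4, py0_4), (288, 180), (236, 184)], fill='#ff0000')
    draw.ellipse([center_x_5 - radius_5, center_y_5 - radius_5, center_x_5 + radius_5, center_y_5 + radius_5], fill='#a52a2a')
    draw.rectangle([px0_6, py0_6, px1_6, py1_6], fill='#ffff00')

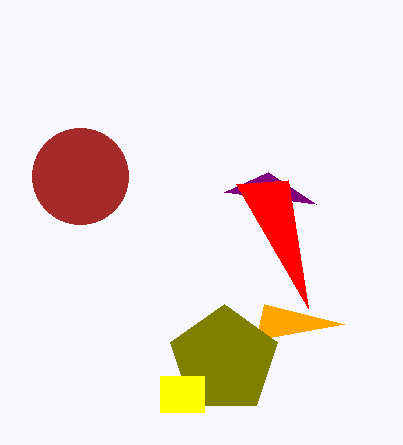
px1_1 = 264
py1_1 = 304
center_x_2 = 224
center_y_2 = 360
radius_2 = 56
px0_3 = 224
py0_3 = 192
px0_4 = 308
py0_4 = 308
center_x_5 = 80
center_y_5 = 176
radius_5 = 48
px0_6 = 160
py0_6 = 376
px1_6 = 204
py1_6 = 412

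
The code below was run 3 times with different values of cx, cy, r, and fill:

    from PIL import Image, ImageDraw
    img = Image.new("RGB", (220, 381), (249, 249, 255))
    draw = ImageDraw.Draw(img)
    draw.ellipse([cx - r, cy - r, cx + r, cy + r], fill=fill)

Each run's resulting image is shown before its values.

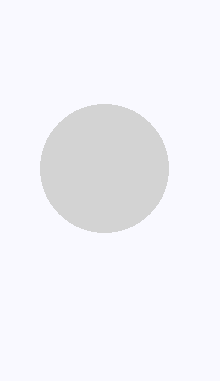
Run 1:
cx = 104, cy = 168, r = 64, fill = 'lightgray'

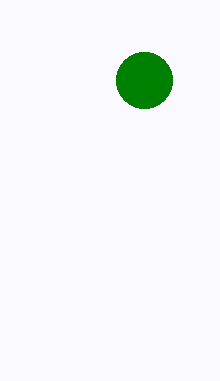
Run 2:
cx = 144
cy = 80
r = 28
fill = 'green'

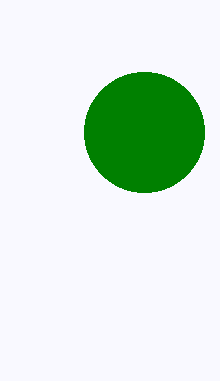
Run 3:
cx = 144, cy = 132, r = 60, fill = 'green'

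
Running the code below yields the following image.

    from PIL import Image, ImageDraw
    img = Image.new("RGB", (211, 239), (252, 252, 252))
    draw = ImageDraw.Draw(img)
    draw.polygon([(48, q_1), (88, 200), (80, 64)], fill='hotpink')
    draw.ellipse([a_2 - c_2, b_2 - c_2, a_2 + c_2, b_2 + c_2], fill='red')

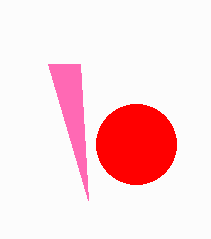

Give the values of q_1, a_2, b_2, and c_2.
q_1 = 64; a_2 = 136; b_2 = 144; c_2 = 40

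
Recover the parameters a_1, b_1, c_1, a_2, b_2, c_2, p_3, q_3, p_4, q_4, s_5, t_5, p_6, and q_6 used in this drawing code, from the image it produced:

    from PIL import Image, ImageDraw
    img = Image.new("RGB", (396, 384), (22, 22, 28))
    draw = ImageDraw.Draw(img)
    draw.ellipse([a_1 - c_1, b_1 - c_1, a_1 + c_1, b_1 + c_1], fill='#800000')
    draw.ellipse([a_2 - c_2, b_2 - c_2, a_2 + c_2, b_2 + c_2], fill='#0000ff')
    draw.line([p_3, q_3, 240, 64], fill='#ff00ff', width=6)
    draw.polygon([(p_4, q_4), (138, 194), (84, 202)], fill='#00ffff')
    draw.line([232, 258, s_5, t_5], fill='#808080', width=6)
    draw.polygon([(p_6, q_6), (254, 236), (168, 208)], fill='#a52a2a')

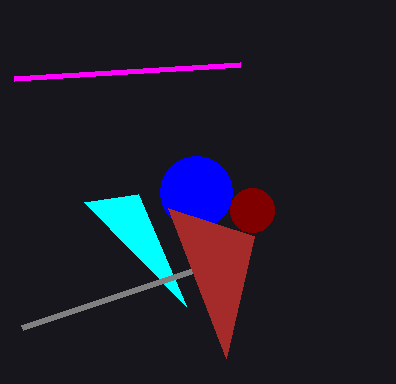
a_1 = 252; b_1 = 210; c_1 = 22; a_2 = 196; b_2 = 192; c_2 = 36; p_3 = 14; q_3 = 78; p_4 = 186; q_4 = 306; s_5 = 22; t_5 = 328; p_6 = 226; q_6 = 358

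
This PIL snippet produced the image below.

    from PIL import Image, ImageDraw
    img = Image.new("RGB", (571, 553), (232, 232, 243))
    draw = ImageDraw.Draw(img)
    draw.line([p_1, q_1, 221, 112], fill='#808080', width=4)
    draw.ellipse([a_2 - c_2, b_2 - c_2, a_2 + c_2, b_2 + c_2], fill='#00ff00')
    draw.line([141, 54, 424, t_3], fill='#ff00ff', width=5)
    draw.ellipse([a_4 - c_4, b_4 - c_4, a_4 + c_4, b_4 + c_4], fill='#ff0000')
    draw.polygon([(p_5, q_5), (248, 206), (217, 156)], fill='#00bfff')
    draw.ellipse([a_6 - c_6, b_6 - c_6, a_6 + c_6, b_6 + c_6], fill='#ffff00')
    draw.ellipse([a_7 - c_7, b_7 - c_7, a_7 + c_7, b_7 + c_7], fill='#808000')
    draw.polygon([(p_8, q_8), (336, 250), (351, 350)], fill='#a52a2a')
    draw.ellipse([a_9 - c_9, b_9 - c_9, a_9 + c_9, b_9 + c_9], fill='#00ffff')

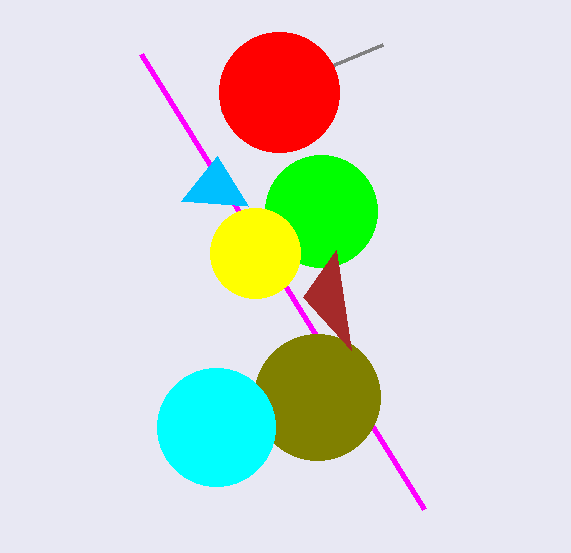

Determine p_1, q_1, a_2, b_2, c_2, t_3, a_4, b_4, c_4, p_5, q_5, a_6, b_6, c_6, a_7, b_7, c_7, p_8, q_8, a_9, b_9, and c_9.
p_1 = 382, q_1 = 45, a_2 = 321, b_2 = 211, c_2 = 56, t_3 = 509, a_4 = 279, b_4 = 92, c_4 = 60, p_5 = 181, q_5 = 201, a_6 = 255, b_6 = 253, c_6 = 45, a_7 = 317, b_7 = 397, c_7 = 63, p_8 = 303, q_8 = 297, a_9 = 216, b_9 = 427, c_9 = 59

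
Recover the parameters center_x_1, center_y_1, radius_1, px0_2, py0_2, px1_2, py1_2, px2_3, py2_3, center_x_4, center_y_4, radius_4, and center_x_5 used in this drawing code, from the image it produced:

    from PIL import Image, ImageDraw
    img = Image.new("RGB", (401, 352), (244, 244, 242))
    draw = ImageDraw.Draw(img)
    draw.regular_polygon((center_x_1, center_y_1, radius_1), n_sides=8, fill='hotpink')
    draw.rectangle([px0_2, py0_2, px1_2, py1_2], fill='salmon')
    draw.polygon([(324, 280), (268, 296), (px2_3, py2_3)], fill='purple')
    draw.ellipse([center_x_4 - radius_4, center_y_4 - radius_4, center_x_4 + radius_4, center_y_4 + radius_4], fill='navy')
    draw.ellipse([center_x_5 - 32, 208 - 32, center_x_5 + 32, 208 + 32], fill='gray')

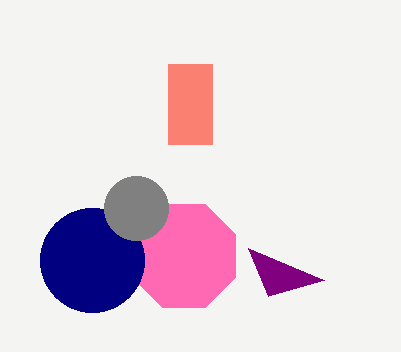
center_x_1 = 184
center_y_1 = 256
radius_1 = 56
px0_2 = 168
py0_2 = 64
px1_2 = 212
py1_2 = 144
px2_3 = 248
py2_3 = 248
center_x_4 = 92
center_y_4 = 260
radius_4 = 52
center_x_5 = 136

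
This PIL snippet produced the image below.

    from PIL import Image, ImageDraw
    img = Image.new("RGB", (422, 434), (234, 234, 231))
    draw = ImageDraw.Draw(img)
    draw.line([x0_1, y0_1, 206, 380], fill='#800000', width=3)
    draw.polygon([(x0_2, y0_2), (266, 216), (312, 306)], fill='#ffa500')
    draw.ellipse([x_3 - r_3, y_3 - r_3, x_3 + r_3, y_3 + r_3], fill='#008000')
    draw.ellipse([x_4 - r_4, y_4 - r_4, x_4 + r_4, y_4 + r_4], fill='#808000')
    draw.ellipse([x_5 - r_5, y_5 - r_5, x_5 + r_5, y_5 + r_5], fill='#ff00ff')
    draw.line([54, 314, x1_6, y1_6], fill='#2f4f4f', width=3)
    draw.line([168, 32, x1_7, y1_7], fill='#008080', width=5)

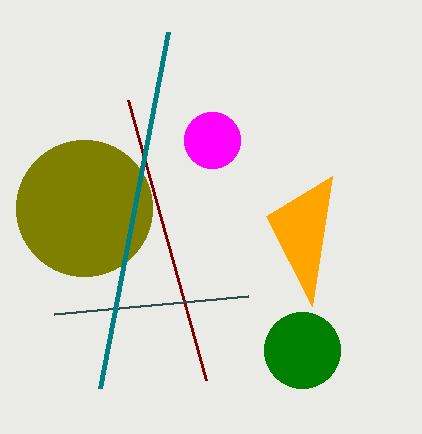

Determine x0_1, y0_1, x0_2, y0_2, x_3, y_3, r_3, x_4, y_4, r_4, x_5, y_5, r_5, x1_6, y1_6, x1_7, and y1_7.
x0_1 = 128
y0_1 = 100
x0_2 = 332
y0_2 = 176
x_3 = 302
y_3 = 350
r_3 = 38
x_4 = 84
y_4 = 208
r_4 = 68
x_5 = 212
y_5 = 140
r_5 = 28
x1_6 = 248
y1_6 = 296
x1_7 = 100
y1_7 = 388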